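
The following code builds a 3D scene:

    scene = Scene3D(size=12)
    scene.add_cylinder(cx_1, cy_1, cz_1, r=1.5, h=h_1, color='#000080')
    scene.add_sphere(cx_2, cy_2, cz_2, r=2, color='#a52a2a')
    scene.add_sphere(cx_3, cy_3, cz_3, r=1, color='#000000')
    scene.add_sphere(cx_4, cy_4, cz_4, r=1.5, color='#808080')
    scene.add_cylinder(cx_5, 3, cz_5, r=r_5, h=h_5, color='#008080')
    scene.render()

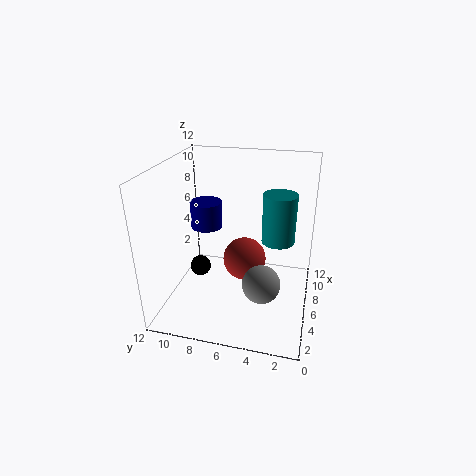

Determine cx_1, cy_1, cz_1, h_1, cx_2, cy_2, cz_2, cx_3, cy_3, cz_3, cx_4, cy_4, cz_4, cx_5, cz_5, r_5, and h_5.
cx_1 = 9.5; cy_1 = 10; cz_1 = 5; h_1 = 2.5; cx_2 = 8.5; cy_2 = 6; cz_2 = 2.5; cx_3 = 8.5; cy_3 = 10.5; cz_3 = 1; cx_4 = 3.5; cy_4 = 3.5; cz_4 = 3.5; cx_5 = 9; cz_5 = 4.5; r_5 = 1.5; h_5 = 4.5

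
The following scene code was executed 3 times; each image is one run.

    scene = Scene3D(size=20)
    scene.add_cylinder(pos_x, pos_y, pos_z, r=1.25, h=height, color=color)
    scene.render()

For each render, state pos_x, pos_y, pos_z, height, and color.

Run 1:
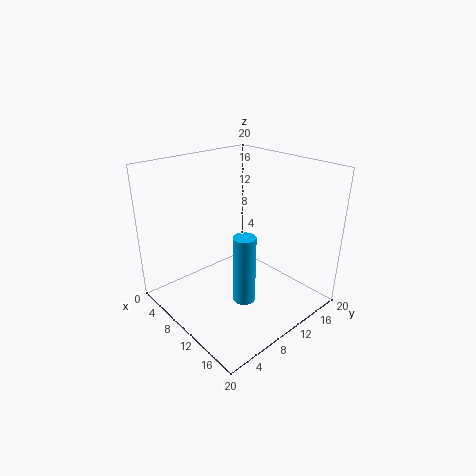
pos_x = 17.75; pos_y = 4; pos_z = 7.25; height = 7.75; color = 'deepskyblue'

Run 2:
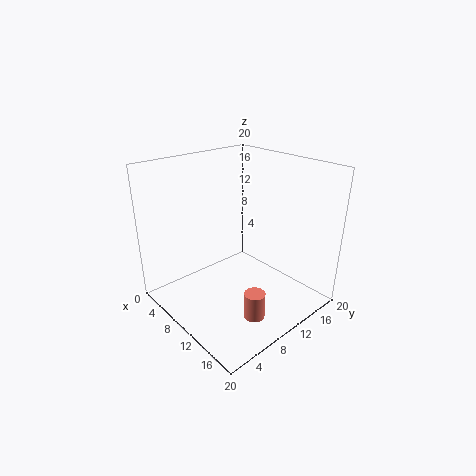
pos_x = 18; pos_y = 5.5; pos_z = 4; height = 3.25; color = 'salmon'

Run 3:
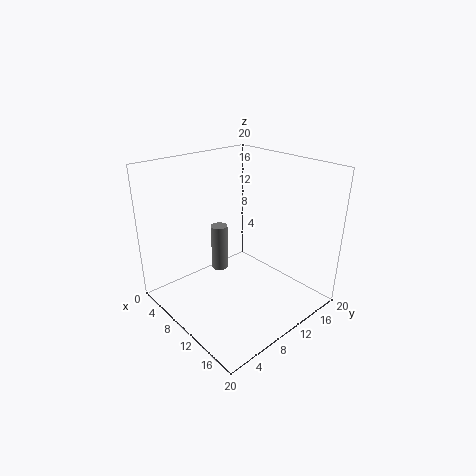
pos_x = 5.5; pos_y = 10.25; pos_z = 3.25; height = 7; color = 'gray'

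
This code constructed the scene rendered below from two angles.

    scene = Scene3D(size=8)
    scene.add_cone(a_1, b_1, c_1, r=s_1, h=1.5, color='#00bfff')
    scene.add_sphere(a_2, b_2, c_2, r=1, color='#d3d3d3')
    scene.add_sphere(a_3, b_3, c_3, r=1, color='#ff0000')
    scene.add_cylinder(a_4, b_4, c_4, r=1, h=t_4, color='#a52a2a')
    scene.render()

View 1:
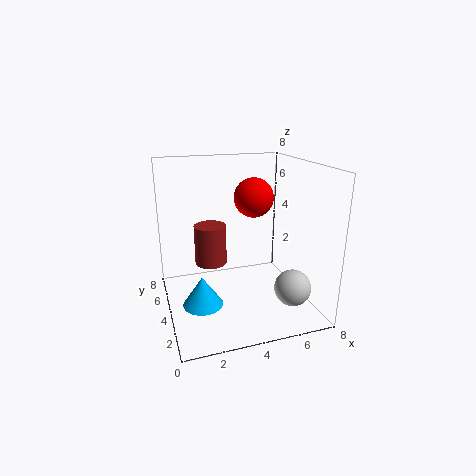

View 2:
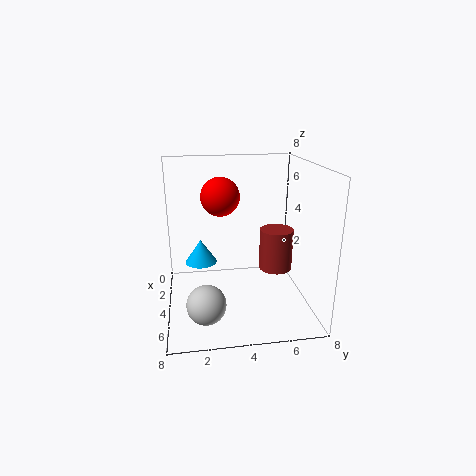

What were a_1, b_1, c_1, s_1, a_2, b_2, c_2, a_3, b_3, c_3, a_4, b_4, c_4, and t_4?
a_1 = 1.5
b_1 = 2
c_1 = 1.5
s_1 = 1
a_2 = 6.5
b_2 = 2
c_2 = 1.5
a_3 = 4.5
b_3 = 3
c_3 = 6.5
a_4 = 3
b_4 = 6.5
c_4 = 1.5
t_4 = 2.5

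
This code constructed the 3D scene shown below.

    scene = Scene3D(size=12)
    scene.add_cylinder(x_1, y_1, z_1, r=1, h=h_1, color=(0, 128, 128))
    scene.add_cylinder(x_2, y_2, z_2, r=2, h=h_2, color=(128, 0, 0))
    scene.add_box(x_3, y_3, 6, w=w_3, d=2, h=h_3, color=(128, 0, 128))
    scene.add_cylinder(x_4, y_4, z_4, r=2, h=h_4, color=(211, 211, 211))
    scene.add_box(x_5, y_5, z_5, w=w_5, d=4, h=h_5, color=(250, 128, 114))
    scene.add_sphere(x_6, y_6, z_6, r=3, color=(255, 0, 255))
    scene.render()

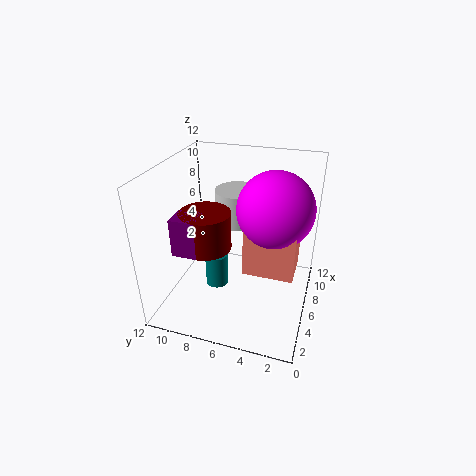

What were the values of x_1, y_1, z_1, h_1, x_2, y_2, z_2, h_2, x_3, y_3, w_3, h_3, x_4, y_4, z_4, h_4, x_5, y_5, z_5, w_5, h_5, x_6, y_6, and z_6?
x_1 = 6; y_1 = 8; z_1 = 1; h_1 = 3; x_2 = 4; y_2 = 8; z_2 = 6; h_2 = 3; x_3 = 2; y_3 = 8; w_3 = 2; h_3 = 3; x_4 = 9; y_4 = 7; z_4 = 6; h_4 = 3; x_5 = 4; y_5 = 1; z_5 = 4; w_5 = 3; h_5 = 5; x_6 = 6; y_6 = 3; z_6 = 9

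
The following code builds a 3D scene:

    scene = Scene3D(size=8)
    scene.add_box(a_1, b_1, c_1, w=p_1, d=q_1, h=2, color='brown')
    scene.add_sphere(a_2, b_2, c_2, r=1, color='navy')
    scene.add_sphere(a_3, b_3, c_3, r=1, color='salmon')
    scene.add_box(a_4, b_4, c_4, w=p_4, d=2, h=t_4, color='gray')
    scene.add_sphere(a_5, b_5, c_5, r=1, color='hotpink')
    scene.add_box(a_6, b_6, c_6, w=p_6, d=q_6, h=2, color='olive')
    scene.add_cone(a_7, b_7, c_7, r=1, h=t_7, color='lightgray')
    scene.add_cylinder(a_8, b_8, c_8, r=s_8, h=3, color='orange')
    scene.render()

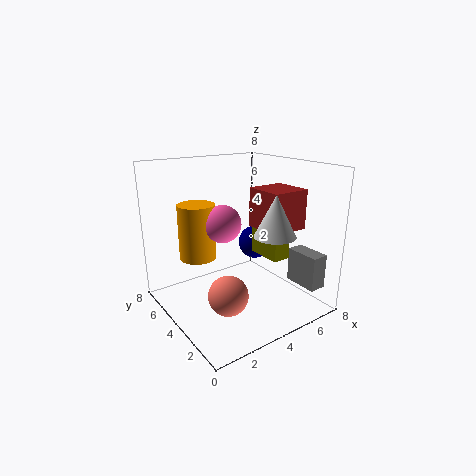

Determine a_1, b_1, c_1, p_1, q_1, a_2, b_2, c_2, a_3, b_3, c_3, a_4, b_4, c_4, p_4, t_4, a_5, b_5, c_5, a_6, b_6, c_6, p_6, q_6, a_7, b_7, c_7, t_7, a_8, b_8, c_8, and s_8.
a_1 = 4
b_1 = 1
c_1 = 5
p_1 = 2
q_1 = 2
a_2 = 6
b_2 = 5
c_2 = 3
a_3 = 2
b_3 = 2
c_3 = 2
a_4 = 7
b_4 = 1
c_4 = 1
p_4 = 1
t_4 = 2
a_5 = 3
b_5 = 4
c_5 = 5
a_6 = 5
b_6 = 2
c_6 = 3
p_6 = 1
q_6 = 2
a_7 = 4
b_7 = 1
c_7 = 5
t_7 = 2
a_8 = 2
b_8 = 5
c_8 = 3
s_8 = 1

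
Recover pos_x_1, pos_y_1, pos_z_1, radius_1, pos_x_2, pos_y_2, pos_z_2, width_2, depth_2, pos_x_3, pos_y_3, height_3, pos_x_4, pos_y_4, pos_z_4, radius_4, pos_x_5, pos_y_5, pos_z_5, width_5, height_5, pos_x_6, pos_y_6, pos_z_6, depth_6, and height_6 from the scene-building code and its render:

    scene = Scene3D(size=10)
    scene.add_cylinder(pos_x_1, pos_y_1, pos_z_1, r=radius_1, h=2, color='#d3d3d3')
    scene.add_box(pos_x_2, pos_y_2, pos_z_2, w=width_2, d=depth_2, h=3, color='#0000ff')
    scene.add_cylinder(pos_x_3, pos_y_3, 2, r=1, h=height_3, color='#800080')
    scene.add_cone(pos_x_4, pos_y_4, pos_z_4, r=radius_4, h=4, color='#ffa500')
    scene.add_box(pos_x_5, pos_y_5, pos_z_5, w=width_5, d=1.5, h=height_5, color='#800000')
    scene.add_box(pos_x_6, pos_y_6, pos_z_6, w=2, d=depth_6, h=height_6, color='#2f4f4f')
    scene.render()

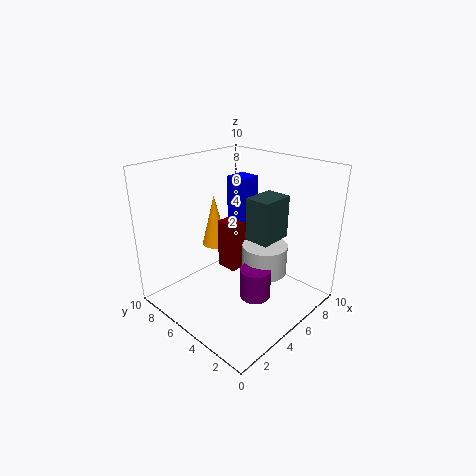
pos_x_1 = 5.5, pos_y_1 = 3, pos_z_1 = 3, radius_1 = 1.5, pos_x_2 = 5.5, pos_y_2 = 5, pos_z_2 = 6, width_2 = 1.5, depth_2 = 1.5, pos_x_3 = 4, pos_y_3 = 2.5, height_3 = 2, pos_x_4 = 6, pos_y_4 = 8.5, pos_z_4 = 3, radius_4 = 1, pos_x_5 = 4.5, pos_y_5 = 5, pos_z_5 = 2.5, width_5 = 3, height_5 = 3.5, pos_x_6 = 3, pos_y_6 = 1, pos_z_6 = 6.5, depth_6 = 1.5, height_6 = 2.5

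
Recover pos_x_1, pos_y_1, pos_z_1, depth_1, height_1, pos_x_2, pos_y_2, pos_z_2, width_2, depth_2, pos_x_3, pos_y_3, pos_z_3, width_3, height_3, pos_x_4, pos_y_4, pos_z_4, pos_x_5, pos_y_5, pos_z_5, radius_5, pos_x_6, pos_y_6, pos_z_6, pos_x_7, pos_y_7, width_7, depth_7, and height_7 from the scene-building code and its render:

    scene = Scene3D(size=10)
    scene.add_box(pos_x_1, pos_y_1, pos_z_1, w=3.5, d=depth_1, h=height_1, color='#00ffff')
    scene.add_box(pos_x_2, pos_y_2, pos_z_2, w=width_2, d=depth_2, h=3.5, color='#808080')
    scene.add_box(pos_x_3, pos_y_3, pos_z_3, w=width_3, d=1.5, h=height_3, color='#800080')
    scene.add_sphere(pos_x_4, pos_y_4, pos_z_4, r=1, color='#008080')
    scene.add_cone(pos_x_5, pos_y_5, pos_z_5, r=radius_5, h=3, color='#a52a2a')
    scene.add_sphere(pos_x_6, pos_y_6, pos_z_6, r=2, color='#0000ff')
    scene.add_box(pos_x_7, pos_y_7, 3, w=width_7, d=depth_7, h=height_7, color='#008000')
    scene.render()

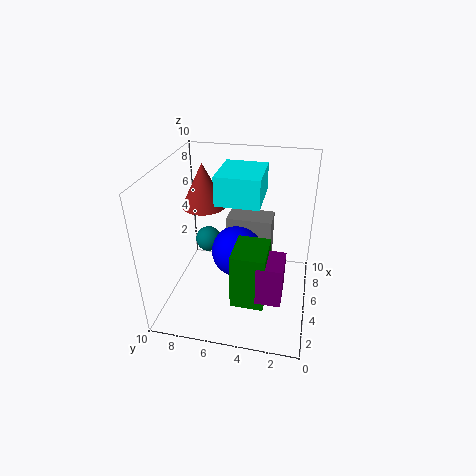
pos_x_1 = 4.5, pos_y_1 = 3.5, pos_z_1 = 7.5, depth_1 = 3, height_1 = 2, pos_x_2 = 7.5, pos_y_2 = 3, pos_z_2 = 1.5, width_2 = 2, depth_2 = 3.5, pos_x_3 = 0.5, pos_y_3 = 1.5, pos_z_3 = 3.5, width_3 = 2, height_3 = 2.5, pos_x_4 = 7.5, pos_y_4 = 8, pos_z_4 = 3, pos_x_5 = 5.5, pos_y_5 = 7.5, pos_z_5 = 7, radius_5 = 1.5, pos_x_6 = 7, pos_y_6 = 5.5, pos_z_6 = 2.5, pos_x_7 = 0.5, pos_y_7 = 2.5, width_7 = 2.5, depth_7 = 2, height_7 = 3.5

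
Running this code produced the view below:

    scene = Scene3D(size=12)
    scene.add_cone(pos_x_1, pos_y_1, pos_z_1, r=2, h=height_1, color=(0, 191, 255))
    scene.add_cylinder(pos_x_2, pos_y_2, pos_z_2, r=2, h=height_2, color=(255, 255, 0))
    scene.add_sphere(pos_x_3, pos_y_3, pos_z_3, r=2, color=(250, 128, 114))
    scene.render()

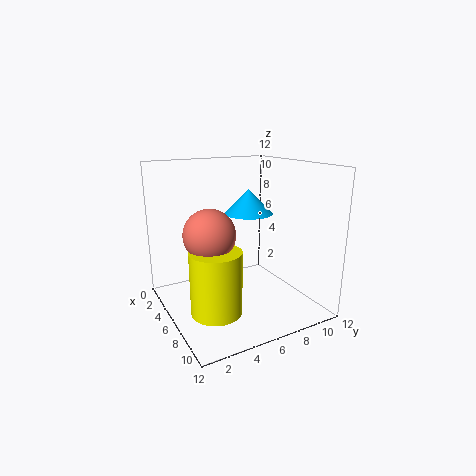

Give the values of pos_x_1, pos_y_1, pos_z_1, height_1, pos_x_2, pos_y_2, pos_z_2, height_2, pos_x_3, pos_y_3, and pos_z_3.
pos_x_1 = 6; pos_y_1 = 7; pos_z_1 = 8; height_1 = 2; pos_x_2 = 8; pos_y_2 = 3; pos_z_2 = 1; height_2 = 5; pos_x_3 = 7; pos_y_3 = 3; pos_z_3 = 7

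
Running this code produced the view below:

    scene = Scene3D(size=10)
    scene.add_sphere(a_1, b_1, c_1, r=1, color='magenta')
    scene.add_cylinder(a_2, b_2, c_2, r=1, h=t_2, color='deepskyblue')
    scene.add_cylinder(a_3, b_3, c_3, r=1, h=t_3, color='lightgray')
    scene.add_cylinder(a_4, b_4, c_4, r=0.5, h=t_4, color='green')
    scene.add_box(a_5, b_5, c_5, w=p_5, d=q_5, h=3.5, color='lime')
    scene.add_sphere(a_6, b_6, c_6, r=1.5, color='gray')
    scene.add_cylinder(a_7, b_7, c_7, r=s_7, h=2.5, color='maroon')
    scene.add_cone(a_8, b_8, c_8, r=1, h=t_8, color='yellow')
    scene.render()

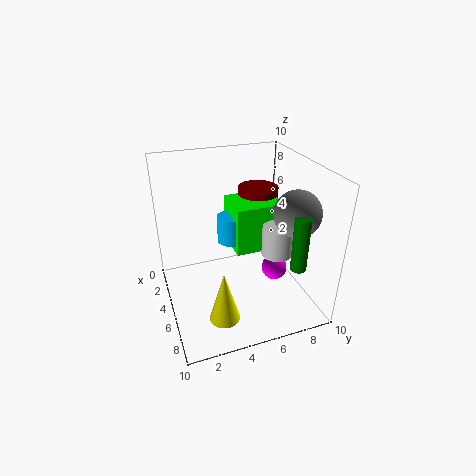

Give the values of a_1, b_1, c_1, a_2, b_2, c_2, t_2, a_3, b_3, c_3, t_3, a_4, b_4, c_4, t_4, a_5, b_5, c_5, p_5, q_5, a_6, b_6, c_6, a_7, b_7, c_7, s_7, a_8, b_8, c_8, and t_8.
a_1 = 4; b_1 = 8.5; c_1 = 1; a_2 = 3.5; b_2 = 5; c_2 = 4; t_2 = 2; a_3 = 7; b_3 = 7; c_3 = 4.5; t_3 = 2; a_4 = 9; b_4 = 7.5; c_4 = 4.5; t_4 = 3.5; a_5 = 2; b_5 = 5; c_5 = 3.5; p_5 = 3; q_5 = 3.5; a_6 = 7.5; b_6 = 8; c_6 = 7.5; a_7 = 2.5; b_7 = 7.5; c_7 = 5; s_7 = 1.5; a_8 = 8; b_8 = 3; c_8 = 1; t_8 = 3.5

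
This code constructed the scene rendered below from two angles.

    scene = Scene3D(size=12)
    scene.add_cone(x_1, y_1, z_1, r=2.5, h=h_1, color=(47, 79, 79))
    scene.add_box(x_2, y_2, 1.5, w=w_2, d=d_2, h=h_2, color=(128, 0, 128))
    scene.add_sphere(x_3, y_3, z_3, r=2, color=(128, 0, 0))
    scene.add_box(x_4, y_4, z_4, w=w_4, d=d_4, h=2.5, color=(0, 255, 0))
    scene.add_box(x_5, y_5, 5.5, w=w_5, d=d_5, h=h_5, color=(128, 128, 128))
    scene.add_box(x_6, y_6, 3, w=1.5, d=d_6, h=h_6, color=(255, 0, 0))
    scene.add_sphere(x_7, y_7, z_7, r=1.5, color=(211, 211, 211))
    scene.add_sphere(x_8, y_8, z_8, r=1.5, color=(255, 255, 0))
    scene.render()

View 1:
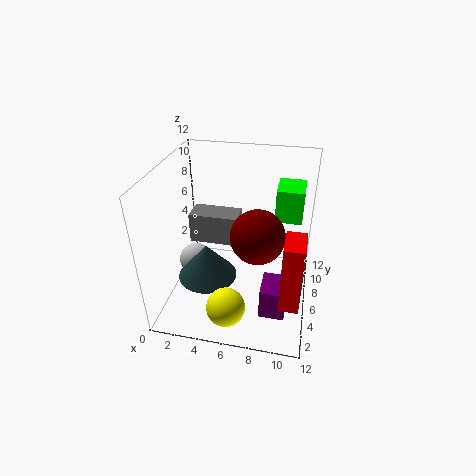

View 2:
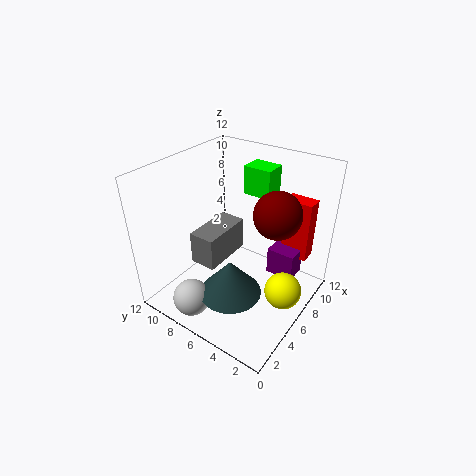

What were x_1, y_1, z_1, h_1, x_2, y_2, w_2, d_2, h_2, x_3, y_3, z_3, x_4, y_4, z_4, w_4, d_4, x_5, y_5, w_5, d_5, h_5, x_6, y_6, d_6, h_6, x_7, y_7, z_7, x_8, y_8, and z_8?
x_1 = 3.5, y_1 = 5, z_1 = 2.5, h_1 = 3, x_2 = 8.5, y_2 = 2, w_2 = 2, d_2 = 2.5, h_2 = 2.5, x_3 = 8, y_3 = 3.5, z_3 = 8, x_4 = 9, y_4 = 5, z_4 = 8.5, w_4 = 2, d_4 = 2.5, x_5 = 2, y_5 = 5.5, w_5 = 4, d_5 = 2, h_5 = 2.5, x_6 = 10, y_6 = 1.5, d_6 = 2.5, h_6 = 5.5, x_7 = 1.5, y_7 = 7.5, z_7 = 2, x_8 = 6, y_8 = 1.5, z_8 = 2.5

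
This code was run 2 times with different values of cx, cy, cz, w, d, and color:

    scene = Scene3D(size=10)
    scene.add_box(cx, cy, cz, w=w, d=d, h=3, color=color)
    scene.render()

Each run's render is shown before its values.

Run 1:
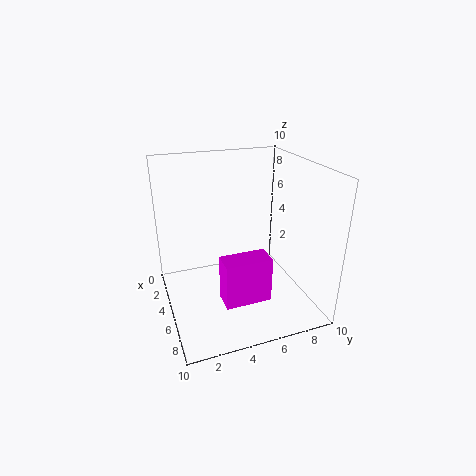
cx = 7; cy = 3; cz = 2; w = 1.5; d = 3; color = 'magenta'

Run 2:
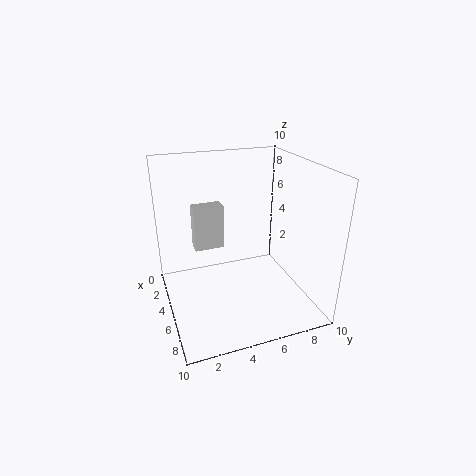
cx = 4; cy = 2; cz = 4.5; w = 1; d = 2; color = 'lightgray'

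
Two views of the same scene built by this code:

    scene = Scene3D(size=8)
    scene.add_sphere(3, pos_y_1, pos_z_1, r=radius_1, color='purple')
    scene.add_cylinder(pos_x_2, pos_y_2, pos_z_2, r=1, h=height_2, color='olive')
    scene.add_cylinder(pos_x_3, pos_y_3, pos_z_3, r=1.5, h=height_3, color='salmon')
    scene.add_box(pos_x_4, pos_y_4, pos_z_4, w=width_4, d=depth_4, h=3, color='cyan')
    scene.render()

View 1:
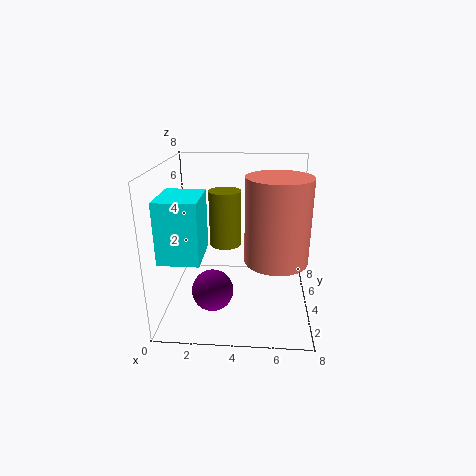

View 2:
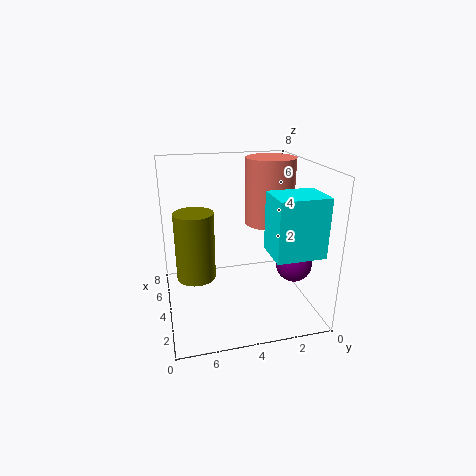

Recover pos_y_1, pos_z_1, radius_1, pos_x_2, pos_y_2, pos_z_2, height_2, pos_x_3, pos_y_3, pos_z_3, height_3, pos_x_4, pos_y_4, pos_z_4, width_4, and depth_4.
pos_y_1 = 1, pos_z_1 = 2.5, radius_1 = 1, pos_x_2 = 3, pos_y_2 = 6.5, pos_z_2 = 2.5, height_2 = 3.5, pos_x_3 = 6, pos_y_3 = 1.5, pos_z_3 = 4, height_3 = 4, pos_x_4 = 0.5, pos_y_4 = 0.5, pos_z_4 = 4, width_4 = 2, depth_4 = 2.5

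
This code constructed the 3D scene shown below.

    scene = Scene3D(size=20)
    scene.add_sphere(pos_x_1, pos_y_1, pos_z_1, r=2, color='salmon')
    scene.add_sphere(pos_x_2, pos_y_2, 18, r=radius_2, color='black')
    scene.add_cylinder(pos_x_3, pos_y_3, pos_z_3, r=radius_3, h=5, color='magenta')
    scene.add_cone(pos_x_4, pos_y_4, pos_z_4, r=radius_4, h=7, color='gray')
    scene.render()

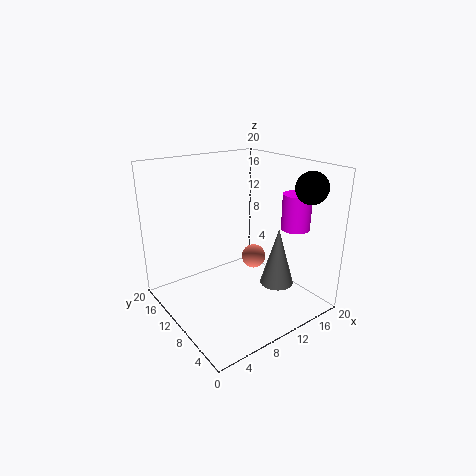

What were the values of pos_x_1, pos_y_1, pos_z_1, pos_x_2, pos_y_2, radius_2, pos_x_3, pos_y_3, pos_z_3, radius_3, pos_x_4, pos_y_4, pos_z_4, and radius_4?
pos_x_1 = 17
pos_y_1 = 15
pos_z_1 = 3
pos_x_2 = 15
pos_y_2 = 2
radius_2 = 2
pos_x_3 = 17
pos_y_3 = 6
pos_z_3 = 11
radius_3 = 2
pos_x_4 = 10
pos_y_4 = 2
pos_z_4 = 7
radius_4 = 2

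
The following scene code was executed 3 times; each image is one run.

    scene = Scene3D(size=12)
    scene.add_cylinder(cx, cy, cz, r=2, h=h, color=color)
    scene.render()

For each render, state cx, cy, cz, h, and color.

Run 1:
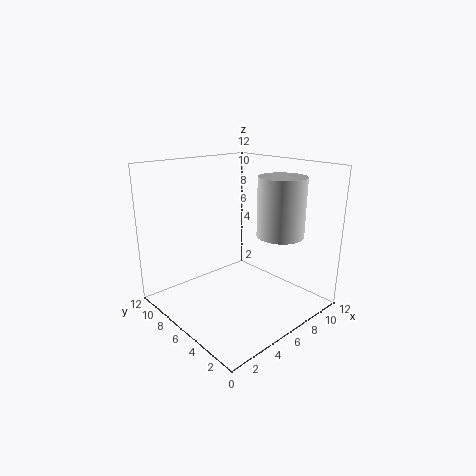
cx = 9; cy = 4; cz = 6; h = 5; color = 'lightgray'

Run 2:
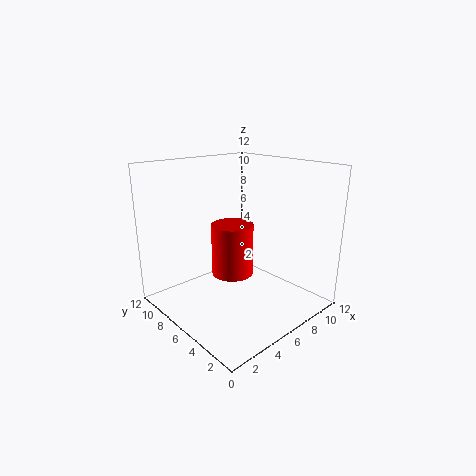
cx = 8; cy = 9; cz = 1; h = 5; color = 'red'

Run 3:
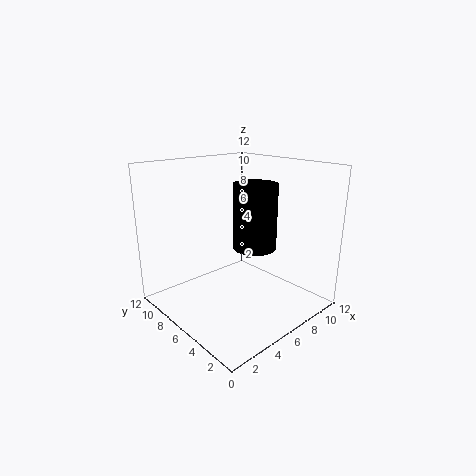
cx = 9; cy = 7; cz = 4; h = 6; color = 'black'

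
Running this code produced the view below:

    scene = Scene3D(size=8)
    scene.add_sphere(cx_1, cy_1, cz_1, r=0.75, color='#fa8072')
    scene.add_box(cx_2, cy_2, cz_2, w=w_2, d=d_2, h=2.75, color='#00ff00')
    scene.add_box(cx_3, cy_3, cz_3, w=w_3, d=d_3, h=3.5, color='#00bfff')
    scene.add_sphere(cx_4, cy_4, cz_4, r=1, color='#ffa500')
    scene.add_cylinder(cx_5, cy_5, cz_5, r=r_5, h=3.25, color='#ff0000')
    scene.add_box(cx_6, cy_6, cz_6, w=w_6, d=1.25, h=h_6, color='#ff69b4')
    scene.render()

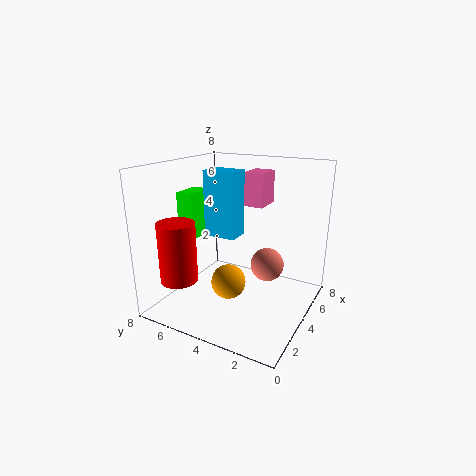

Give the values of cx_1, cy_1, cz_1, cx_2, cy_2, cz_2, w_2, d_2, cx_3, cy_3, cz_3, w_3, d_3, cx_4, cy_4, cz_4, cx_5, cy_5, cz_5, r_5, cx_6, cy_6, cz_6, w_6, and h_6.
cx_1 = 1.75; cy_1 = 1.25; cz_1 = 4; cx_2 = 3.5; cy_2 = 6.75; cz_2 = 3.5; w_2 = 1.75; d_2 = 1; cx_3 = 3; cy_3 = 3.75; cz_3 = 4.25; w_3 = 1.25; d_3 = 1.75; cx_4 = 3.75; cy_4 = 4.5; cz_4 = 1.25; cx_5 = 1.5; cy_5 = 6.25; cz_5 = 2; r_5 = 1; cx_6 = 6; cy_6 = 3.5; cz_6 = 5.25; w_6 = 1.75; h_6 = 2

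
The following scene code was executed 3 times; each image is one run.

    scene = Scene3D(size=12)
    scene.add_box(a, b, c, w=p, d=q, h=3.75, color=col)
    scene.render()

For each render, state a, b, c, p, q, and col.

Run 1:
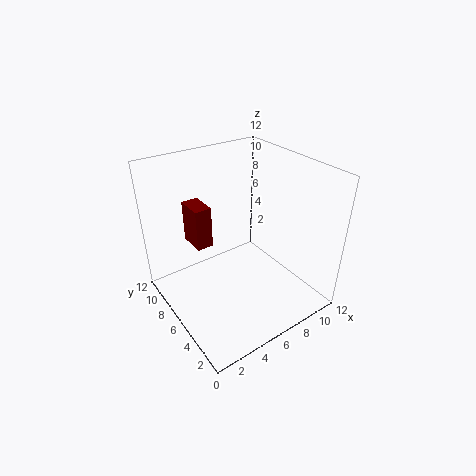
a = 3.5
b = 8.5
c = 4.25
p = 1.5
q = 2.5
col = 'maroon'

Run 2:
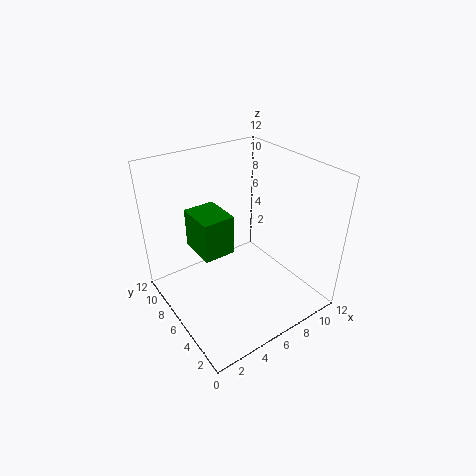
a = 4
b = 8
c = 3
p = 3
q = 3.75
col = 'green'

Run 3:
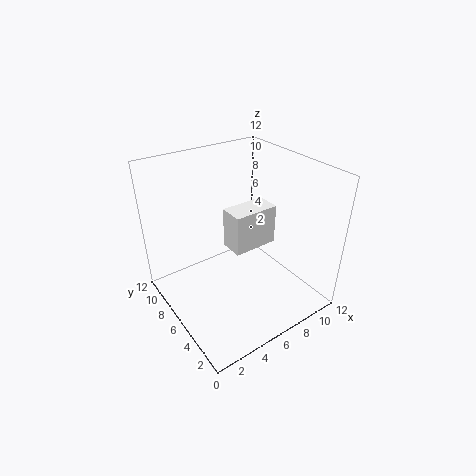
a = 6.5
b = 6.75
c = 3.5
p = 4.25
q = 2.25
col = 'white'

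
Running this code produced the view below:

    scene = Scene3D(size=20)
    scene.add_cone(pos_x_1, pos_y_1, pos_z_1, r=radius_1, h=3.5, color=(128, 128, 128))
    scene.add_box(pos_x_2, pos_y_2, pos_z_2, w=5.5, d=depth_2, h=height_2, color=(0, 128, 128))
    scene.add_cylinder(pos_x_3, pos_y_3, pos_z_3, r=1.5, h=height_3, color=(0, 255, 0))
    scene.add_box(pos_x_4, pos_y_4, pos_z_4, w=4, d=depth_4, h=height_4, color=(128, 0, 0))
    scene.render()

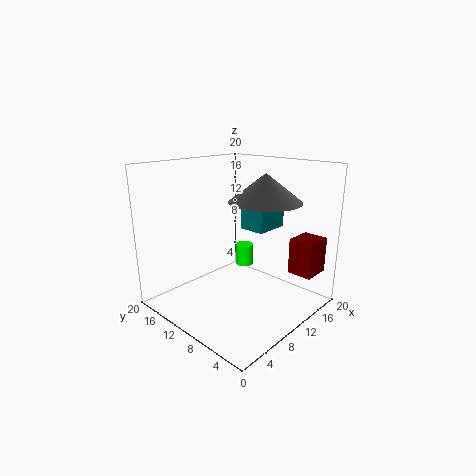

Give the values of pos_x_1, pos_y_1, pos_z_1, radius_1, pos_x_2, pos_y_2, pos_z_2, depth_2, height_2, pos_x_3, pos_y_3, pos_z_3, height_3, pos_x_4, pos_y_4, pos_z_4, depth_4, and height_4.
pos_x_1 = 9.5
pos_y_1 = 5
pos_z_1 = 16
radius_1 = 4.5
pos_x_2 = 14.5
pos_y_2 = 9.5
pos_z_2 = 9.5
depth_2 = 4
height_2 = 6
pos_x_3 = 17.5
pos_y_3 = 15.5
pos_z_3 = 2
height_3 = 3.5
pos_x_4 = 14.5
pos_y_4 = 1
pos_z_4 = 5
depth_4 = 3.5
height_4 = 5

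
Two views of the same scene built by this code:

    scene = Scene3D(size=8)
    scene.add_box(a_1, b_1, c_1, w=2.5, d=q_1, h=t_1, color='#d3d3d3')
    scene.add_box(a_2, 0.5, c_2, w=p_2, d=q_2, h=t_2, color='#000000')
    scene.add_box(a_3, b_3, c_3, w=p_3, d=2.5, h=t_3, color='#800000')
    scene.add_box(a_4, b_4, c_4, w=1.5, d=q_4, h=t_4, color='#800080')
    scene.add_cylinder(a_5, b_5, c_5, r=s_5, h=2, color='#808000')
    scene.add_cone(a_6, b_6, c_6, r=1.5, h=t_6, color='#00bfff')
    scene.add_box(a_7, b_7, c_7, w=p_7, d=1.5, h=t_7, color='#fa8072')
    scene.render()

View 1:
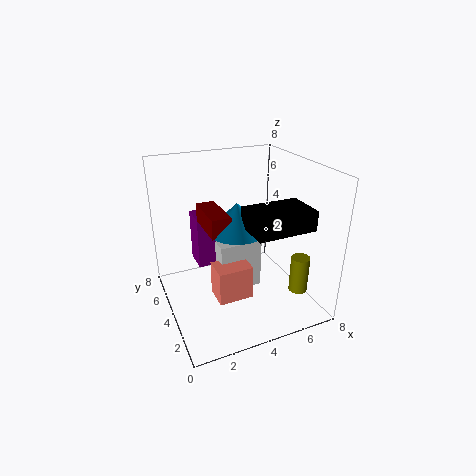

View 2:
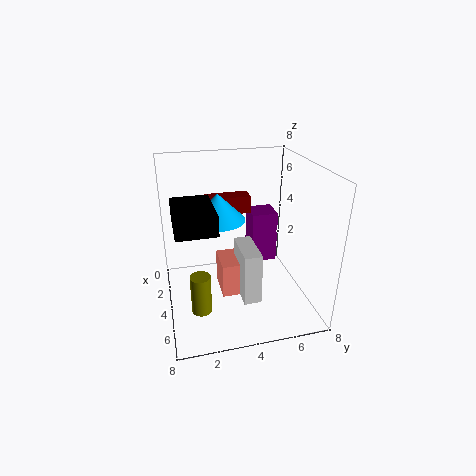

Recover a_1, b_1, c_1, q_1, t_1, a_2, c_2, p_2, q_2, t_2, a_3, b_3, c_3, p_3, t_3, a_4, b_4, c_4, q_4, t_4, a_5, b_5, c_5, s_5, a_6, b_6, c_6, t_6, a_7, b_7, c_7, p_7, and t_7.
a_1 = 3
b_1 = 4
c_1 = 0.5
q_1 = 1
t_1 = 3
a_2 = 3.5
c_2 = 5.5
p_2 = 3
q_2 = 2
t_2 = 1
a_3 = 2
b_3 = 2.5
c_3 = 5
p_3 = 1
t_3 = 1
a_4 = 2
b_4 = 5
c_4 = 2
q_4 = 1.5
t_4 = 3
a_5 = 6.5
b_5 = 1.5
c_5 = 1.5
s_5 = 0.5
a_6 = 3.5
b_6 = 3
c_6 = 5
t_6 = 1.5
a_7 = 2.5
b_7 = 3
c_7 = 0.5
p_7 = 2
t_7 = 2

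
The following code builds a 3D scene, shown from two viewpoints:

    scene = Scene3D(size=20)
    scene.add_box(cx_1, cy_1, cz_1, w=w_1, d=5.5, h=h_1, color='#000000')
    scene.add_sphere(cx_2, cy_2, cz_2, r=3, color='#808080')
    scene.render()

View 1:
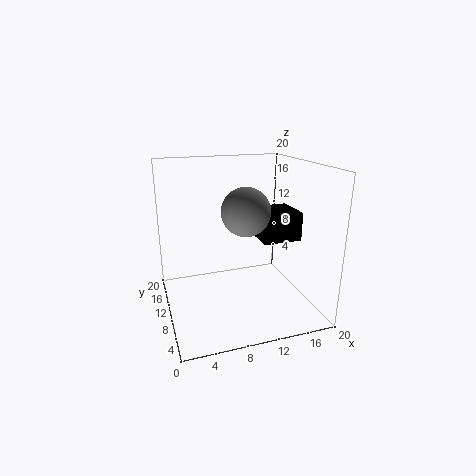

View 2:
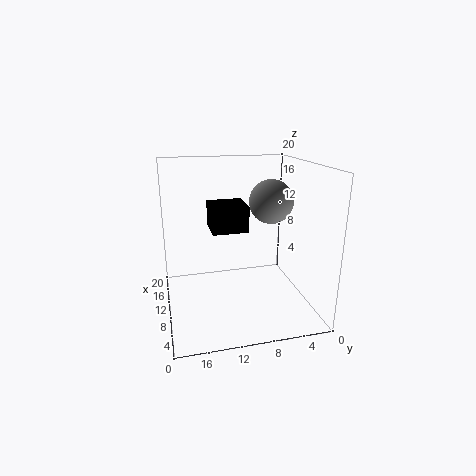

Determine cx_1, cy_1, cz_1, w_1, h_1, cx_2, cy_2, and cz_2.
cx_1 = 13; cy_1 = 7.5; cz_1 = 9.5; w_1 = 5.5; h_1 = 4; cx_2 = 9.5; cy_2 = 5.5; cz_2 = 15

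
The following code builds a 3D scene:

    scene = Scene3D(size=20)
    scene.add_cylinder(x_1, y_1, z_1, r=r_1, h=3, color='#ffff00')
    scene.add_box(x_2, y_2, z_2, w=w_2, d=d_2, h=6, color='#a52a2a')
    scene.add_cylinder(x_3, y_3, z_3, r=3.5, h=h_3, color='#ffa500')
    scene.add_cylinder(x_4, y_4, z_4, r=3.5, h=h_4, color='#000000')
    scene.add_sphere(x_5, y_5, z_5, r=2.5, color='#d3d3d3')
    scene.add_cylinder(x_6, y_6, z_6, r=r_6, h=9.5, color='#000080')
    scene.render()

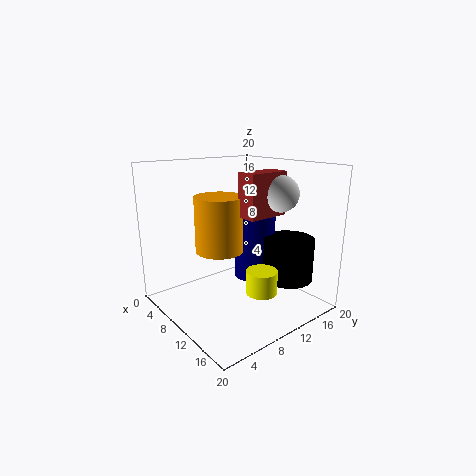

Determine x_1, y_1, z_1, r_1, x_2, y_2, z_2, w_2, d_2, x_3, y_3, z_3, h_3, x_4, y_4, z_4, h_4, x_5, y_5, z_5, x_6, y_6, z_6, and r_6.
x_1 = 16; y_1 = 9; z_1 = 4.5; r_1 = 2; x_2 = 10; y_2 = 10; z_2 = 13; w_2 = 3; d_2 = 6; x_3 = 7; y_3 = 9; z_3 = 7.5; h_3 = 8; x_4 = 14.5; y_4 = 15.5; z_4 = 4; h_4 = 6; x_5 = 13; y_5 = 15; z_5 = 16; x_6 = 9; y_6 = 14; z_6 = 3; r_6 = 3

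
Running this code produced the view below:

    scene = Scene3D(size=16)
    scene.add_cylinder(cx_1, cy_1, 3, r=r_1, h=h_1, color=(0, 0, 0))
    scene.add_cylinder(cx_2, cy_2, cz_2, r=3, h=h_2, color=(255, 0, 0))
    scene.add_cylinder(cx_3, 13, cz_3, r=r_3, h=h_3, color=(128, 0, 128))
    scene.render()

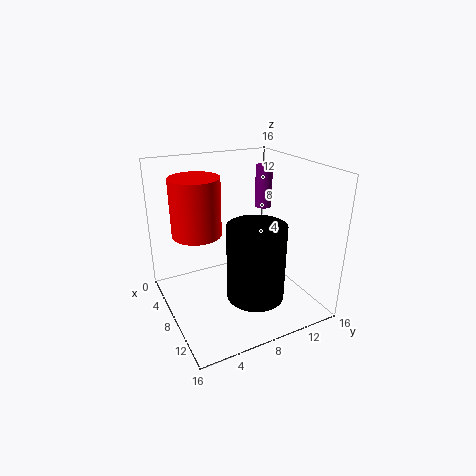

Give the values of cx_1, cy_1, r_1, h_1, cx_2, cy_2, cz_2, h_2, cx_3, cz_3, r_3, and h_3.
cx_1 = 12; cy_1 = 8; r_1 = 3; h_1 = 8; cx_2 = 3; cy_2 = 5; cz_2 = 7; h_2 = 7; cx_3 = 5; cz_3 = 10; r_3 = 1; h_3 = 5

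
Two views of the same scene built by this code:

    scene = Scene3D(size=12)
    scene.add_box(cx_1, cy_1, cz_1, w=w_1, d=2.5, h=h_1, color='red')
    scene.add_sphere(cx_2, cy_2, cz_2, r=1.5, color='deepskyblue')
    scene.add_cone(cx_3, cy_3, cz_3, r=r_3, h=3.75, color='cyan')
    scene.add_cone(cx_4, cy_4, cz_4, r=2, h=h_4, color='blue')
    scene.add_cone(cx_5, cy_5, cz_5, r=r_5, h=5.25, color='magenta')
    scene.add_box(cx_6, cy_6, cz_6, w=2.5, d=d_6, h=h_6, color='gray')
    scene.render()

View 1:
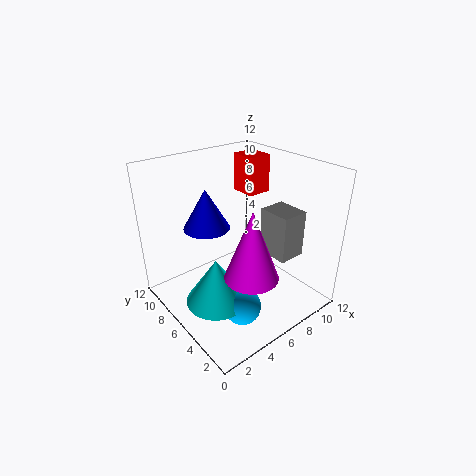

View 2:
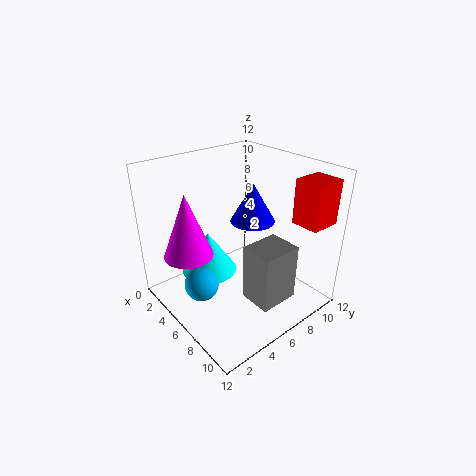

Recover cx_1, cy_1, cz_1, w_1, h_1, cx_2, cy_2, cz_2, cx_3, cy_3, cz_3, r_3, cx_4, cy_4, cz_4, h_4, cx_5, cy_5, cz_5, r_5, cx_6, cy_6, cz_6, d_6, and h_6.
cx_1 = 9.5
cy_1 = 8.5
cz_1 = 8
w_1 = 2.25
h_1 = 3.5
cx_2 = 4.25
cy_2 = 3.25
cz_2 = 1.5
cx_3 = 3
cy_3 = 5
cz_3 = 1.75
r_3 = 2.5
cx_4 = 4.75
cy_4 = 8.75
cz_4 = 6.25
h_4 = 3.5
cx_5 = 4.25
cy_5 = 2.25
cz_5 = 5
r_5 = 2
cx_6 = 9.25
cy_6 = 3.75
cz_6 = 3.25
d_6 = 3
h_6 = 4.25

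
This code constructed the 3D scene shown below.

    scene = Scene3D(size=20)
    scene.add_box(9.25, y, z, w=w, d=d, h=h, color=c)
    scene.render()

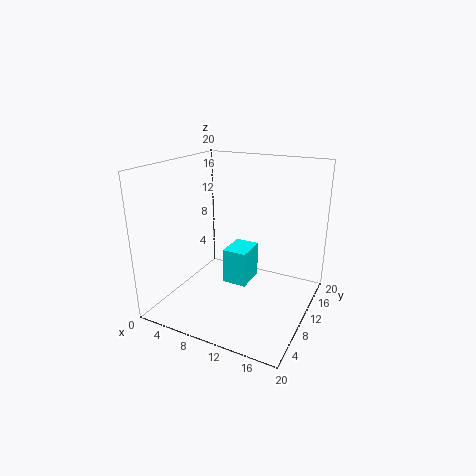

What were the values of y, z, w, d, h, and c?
y = 7
z = 4.5
w = 3.25
d = 4.25
h = 4.75
c = 'cyan'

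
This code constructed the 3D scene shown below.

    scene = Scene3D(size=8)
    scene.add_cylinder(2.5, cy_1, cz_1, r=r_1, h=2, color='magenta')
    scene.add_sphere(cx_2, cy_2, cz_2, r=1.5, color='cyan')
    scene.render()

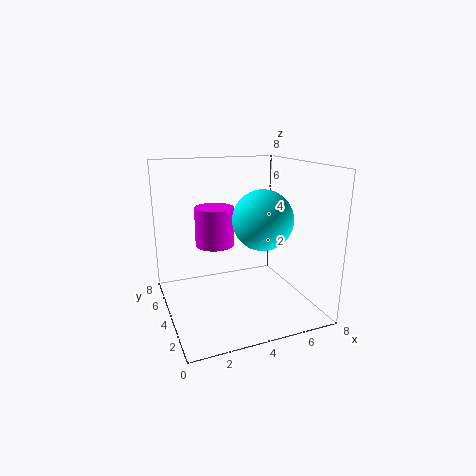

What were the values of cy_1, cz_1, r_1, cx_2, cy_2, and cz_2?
cy_1 = 3.5; cz_1 = 4; r_1 = 1; cx_2 = 4.5; cy_2 = 2; cz_2 = 5.5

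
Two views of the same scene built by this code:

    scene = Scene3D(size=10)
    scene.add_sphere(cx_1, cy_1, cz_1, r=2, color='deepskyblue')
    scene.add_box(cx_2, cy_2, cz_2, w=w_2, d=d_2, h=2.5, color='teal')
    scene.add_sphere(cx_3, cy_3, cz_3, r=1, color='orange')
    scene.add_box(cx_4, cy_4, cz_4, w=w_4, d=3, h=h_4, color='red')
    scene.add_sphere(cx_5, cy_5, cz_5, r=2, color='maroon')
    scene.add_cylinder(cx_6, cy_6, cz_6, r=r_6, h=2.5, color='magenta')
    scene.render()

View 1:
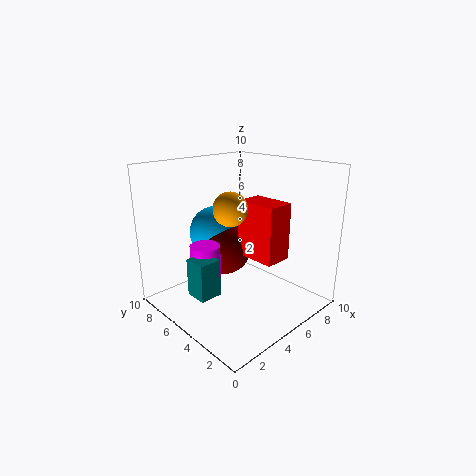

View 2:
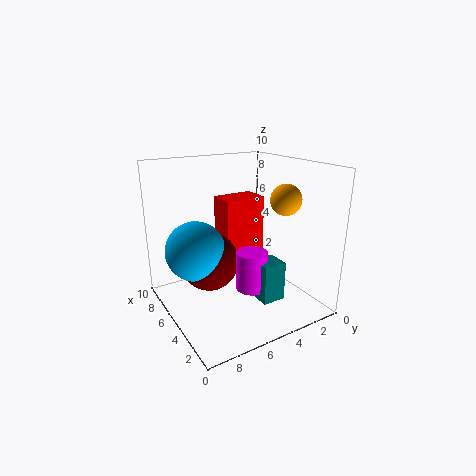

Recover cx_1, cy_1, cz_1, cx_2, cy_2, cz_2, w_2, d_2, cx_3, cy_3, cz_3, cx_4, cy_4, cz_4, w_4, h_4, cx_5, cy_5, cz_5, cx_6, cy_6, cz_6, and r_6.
cx_1 = 5.5
cy_1 = 8
cz_1 = 4.5
cx_2 = 1
cy_2 = 4
cz_2 = 2
w_2 = 1.5
d_2 = 1.5
cx_3 = 2.5
cy_3 = 3
cz_3 = 8
cx_4 = 5.5
cy_4 = 2.5
cz_4 = 3.5
w_4 = 2
h_4 = 4
cx_5 = 5.5
cy_5 = 7
cz_5 = 3.5
cx_6 = 2.5
cy_6 = 5.5
cz_6 = 2.5
r_6 = 1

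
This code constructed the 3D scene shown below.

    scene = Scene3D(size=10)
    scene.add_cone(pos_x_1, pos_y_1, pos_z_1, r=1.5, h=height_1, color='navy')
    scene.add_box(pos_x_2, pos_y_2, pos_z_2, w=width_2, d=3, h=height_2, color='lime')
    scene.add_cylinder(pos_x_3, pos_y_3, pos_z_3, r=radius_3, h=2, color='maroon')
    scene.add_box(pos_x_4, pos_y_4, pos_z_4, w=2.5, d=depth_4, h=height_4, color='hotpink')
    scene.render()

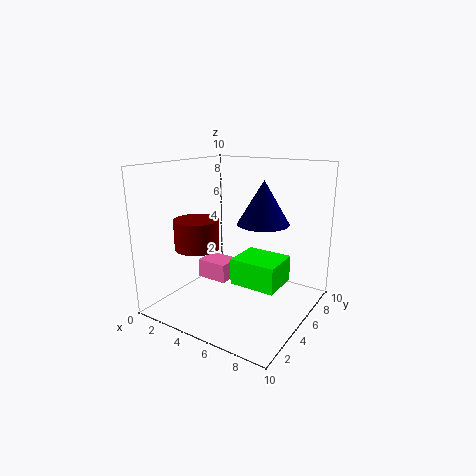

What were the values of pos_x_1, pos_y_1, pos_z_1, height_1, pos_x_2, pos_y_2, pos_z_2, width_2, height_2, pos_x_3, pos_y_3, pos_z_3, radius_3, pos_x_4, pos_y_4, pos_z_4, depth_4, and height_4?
pos_x_1 = 8; pos_y_1 = 3; pos_z_1 = 7; height_1 = 2.5; pos_x_2 = 4; pos_y_2 = 5.5; pos_z_2 = 1; width_2 = 3.5; height_2 = 2; pos_x_3 = 3; pos_y_3 = 3; pos_z_3 = 4.5; radius_3 = 1.5; pos_x_4 = 0.5; pos_y_4 = 6; pos_z_4 = 0.5; depth_4 = 2; height_4 = 1.5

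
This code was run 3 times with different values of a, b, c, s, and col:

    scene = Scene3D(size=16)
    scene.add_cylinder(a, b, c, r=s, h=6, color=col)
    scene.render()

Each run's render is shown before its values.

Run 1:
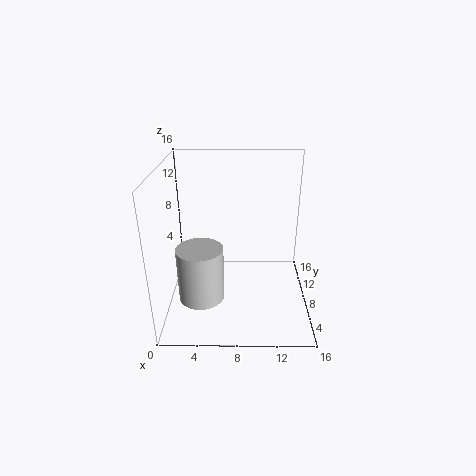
a = 4; b = 5.5; c = 2; s = 2.5; col = 'lightgray'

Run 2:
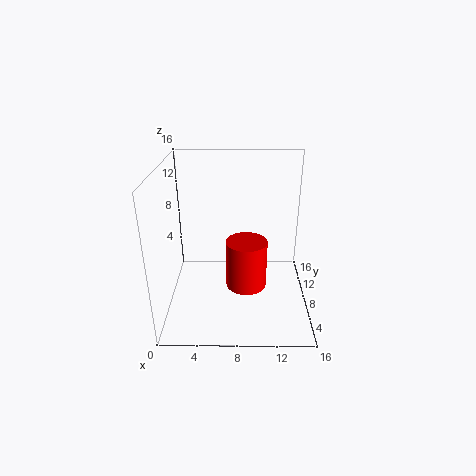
a = 9; b = 10; c = 0.5; s = 2.5; col = 'red'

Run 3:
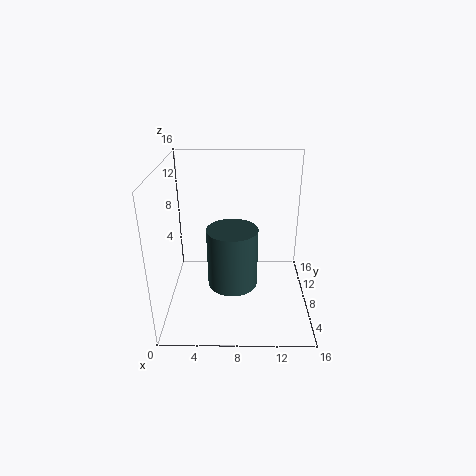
a = 7.5; b = 4; c = 5; s = 2.5; col = 'darkslategray'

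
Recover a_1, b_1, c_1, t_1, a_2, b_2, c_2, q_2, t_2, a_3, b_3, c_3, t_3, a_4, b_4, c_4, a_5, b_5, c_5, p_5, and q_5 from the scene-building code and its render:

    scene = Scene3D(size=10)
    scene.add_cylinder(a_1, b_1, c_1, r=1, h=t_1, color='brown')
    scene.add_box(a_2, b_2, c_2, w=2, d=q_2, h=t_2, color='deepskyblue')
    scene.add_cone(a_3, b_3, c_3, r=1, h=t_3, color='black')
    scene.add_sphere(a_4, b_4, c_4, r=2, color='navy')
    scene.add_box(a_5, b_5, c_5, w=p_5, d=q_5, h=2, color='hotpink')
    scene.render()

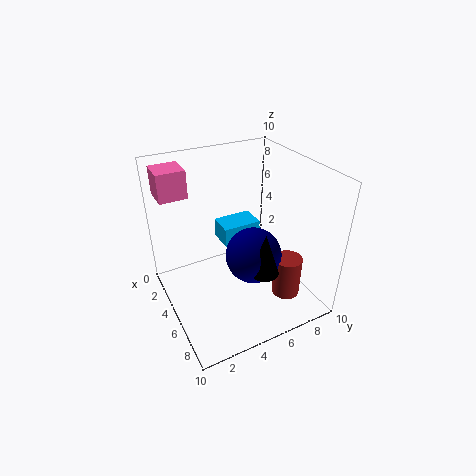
a_1 = 7
b_1 = 8
c_1 = 0.5
t_1 = 3
a_2 = 1
b_2 = 5
c_2 = 3
q_2 = 3
t_2 = 1.5
a_3 = 7
b_3 = 6
c_3 = 3
t_3 = 3
a_4 = 5.5
b_4 = 6
c_4 = 3.5
a_5 = 0.5
b_5 = 0.5
c_5 = 7.5
p_5 = 2
q_5 = 2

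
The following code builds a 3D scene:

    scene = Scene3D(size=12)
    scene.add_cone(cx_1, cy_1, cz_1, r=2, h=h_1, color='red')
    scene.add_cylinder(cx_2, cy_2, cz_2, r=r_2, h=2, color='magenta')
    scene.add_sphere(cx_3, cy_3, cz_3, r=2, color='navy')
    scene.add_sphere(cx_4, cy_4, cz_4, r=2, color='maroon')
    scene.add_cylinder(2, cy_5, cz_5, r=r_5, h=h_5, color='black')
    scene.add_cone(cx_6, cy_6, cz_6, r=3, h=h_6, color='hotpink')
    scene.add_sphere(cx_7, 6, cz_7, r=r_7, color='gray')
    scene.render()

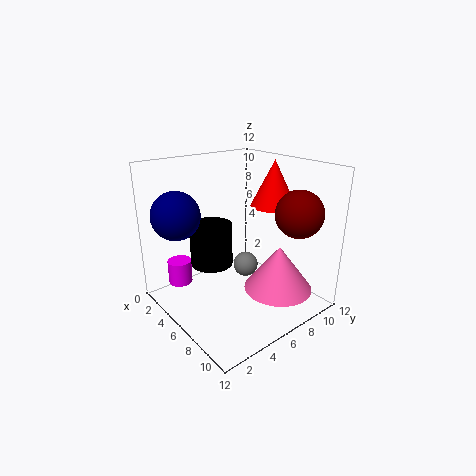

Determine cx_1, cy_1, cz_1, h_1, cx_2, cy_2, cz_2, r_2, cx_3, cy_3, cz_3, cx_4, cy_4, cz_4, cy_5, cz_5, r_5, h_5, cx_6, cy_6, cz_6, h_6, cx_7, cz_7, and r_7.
cx_1 = 6
cy_1 = 10
cz_1 = 8
h_1 = 4
cx_2 = 3
cy_2 = 2
cz_2 = 2
r_2 = 1
cx_3 = 3
cy_3 = 2
cz_3 = 8
cx_4 = 9
cy_4 = 10
cz_4 = 8
cy_5 = 6
cz_5 = 2
r_5 = 2
h_5 = 4
cx_6 = 8
cy_6 = 9
cz_6 = 1
h_6 = 4
cx_7 = 7
cz_7 = 4
r_7 = 1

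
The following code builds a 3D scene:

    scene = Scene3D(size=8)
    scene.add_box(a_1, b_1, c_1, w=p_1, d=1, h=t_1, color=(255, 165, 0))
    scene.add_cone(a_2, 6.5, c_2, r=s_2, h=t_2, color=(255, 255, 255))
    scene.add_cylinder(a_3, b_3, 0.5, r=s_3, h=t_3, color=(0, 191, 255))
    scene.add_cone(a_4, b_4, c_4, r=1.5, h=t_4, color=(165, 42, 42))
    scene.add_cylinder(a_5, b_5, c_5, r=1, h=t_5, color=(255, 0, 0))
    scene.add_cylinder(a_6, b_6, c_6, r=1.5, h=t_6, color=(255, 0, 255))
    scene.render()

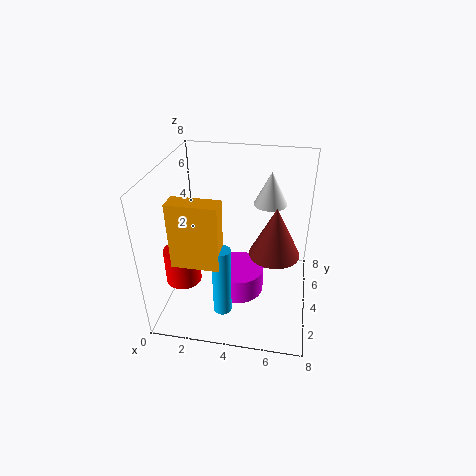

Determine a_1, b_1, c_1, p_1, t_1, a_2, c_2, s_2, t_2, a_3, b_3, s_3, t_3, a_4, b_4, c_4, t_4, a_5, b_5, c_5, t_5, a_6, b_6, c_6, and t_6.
a_1 = 1
b_1 = 1.5
c_1 = 3.5
p_1 = 2.5
t_1 = 3.5
a_2 = 5.5
c_2 = 5
s_2 = 1
t_2 = 2
a_3 = 3.5
b_3 = 2
s_3 = 0.5
t_3 = 4
a_4 = 6
b_4 = 5
c_4 = 2.5
t_4 = 3
a_5 = 1
b_5 = 3
c_5 = 1.5
t_5 = 2
a_6 = 4
b_6 = 4
c_6 = 0.5
t_6 = 1.5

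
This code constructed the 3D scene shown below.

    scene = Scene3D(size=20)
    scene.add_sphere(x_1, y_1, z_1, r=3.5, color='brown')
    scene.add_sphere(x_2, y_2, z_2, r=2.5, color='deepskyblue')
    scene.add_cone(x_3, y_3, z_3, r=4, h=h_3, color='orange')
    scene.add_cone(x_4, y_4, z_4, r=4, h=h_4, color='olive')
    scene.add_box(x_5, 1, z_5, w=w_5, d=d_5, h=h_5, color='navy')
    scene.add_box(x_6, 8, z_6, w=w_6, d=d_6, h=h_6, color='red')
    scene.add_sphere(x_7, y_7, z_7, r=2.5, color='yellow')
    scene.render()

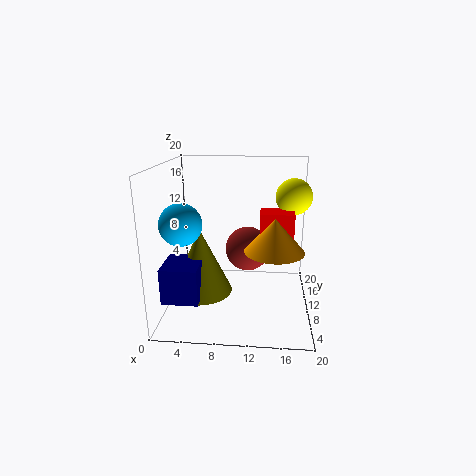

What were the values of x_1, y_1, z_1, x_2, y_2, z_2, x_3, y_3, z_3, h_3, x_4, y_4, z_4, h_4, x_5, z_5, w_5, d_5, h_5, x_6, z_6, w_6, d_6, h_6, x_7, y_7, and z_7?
x_1 = 11; y_1 = 16; z_1 = 6; x_2 = 4; y_2 = 3; z_2 = 14; x_3 = 15; y_3 = 8; z_3 = 9; h_3 = 4.5; x_4 = 5.5; y_4 = 6; z_4 = 4; h_4 = 8.5; x_5 = 1.5; z_5 = 4.5; w_5 = 4.5; d_5 = 5; h_5 = 4.5; x_6 = 13; z_6 = 10; w_6 = 4.5; d_6 = 3.5; h_6 = 4; x_7 = 17.5; y_7 = 12; z_7 = 15.5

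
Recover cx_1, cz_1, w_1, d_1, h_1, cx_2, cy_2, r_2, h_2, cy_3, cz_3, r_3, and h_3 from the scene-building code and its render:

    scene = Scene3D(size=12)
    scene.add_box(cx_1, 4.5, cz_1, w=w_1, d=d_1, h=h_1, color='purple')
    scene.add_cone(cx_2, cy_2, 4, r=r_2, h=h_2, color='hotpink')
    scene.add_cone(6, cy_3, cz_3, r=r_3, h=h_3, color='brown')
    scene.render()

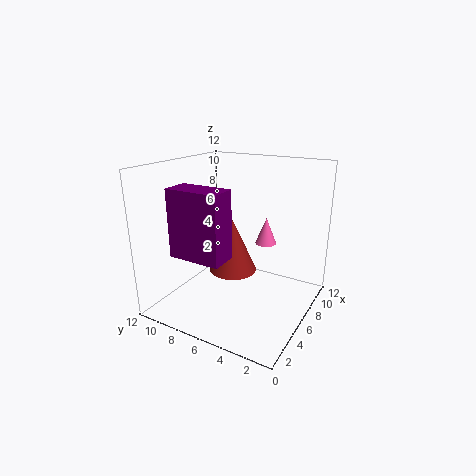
cx_1 = 0.5, cz_1 = 6, w_1 = 2, d_1 = 4, h_1 = 5, cx_2 = 10.5, cy_2 = 5.5, r_2 = 1, h_2 = 2.5, cy_3 = 6.5, cz_3 = 3, r_3 = 2, h_3 = 4.5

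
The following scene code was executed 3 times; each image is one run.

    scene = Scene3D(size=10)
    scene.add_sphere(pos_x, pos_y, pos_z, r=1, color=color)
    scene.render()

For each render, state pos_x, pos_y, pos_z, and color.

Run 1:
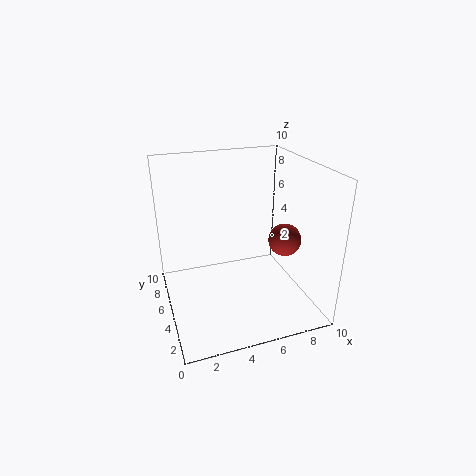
pos_x = 7; pos_y = 2; pos_z = 6; color = 'brown'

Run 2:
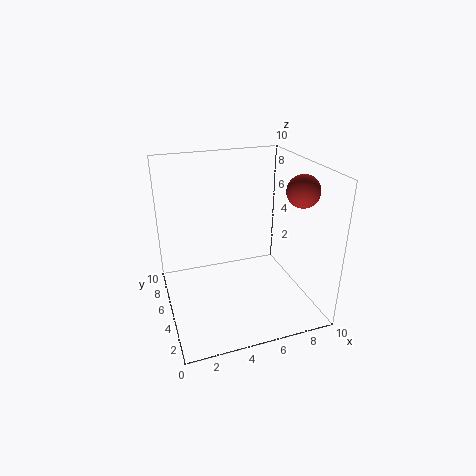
pos_x = 8; pos_y = 2; pos_z = 9; color = 'brown'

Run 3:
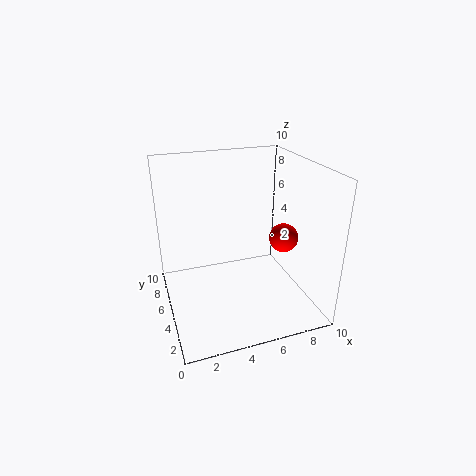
pos_x = 8; pos_y = 4; pos_z = 5; color = 'red'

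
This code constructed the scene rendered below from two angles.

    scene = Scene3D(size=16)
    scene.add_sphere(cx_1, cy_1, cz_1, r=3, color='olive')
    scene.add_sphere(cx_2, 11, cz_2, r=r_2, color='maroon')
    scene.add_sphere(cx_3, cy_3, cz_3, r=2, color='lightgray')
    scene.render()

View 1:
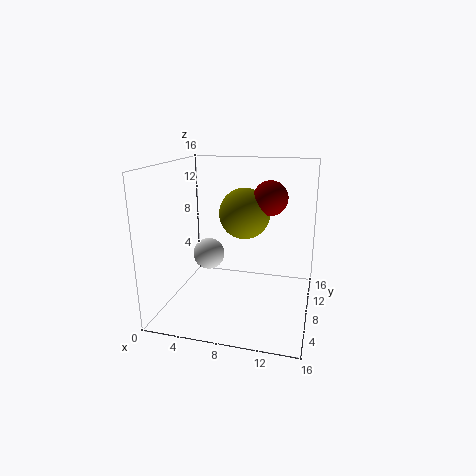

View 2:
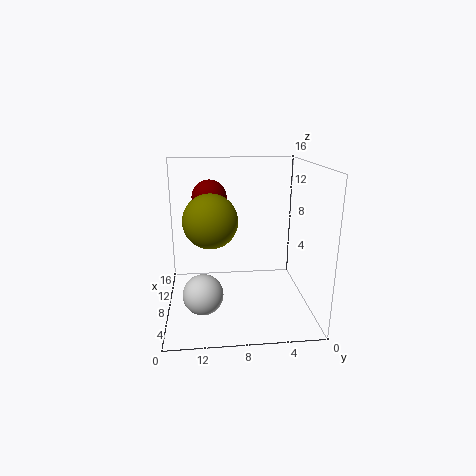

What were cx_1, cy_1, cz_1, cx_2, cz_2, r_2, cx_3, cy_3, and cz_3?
cx_1 = 8, cy_1 = 11, cz_1 = 10, cx_2 = 11, cz_2 = 12, r_2 = 2, cx_3 = 3, cy_3 = 12, cz_3 = 4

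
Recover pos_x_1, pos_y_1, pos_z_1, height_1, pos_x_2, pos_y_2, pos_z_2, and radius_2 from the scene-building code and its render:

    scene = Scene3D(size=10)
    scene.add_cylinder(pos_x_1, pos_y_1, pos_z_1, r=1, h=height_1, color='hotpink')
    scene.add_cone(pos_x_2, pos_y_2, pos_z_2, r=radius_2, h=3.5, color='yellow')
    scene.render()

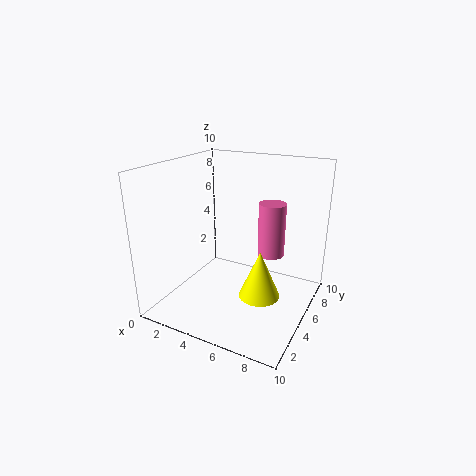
pos_x_1 = 6.5
pos_y_1 = 7.5
pos_z_1 = 3
height_1 = 4
pos_x_2 = 6.5
pos_y_2 = 5.5
pos_z_2 = 0.5
radius_2 = 1.5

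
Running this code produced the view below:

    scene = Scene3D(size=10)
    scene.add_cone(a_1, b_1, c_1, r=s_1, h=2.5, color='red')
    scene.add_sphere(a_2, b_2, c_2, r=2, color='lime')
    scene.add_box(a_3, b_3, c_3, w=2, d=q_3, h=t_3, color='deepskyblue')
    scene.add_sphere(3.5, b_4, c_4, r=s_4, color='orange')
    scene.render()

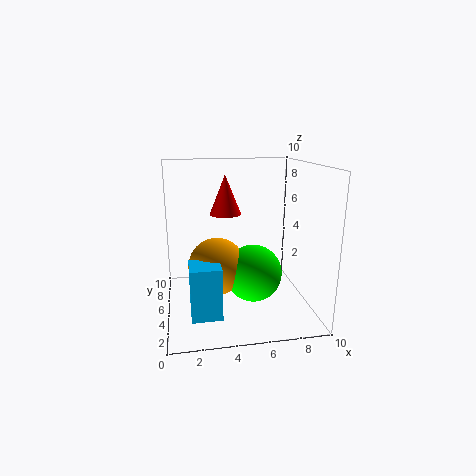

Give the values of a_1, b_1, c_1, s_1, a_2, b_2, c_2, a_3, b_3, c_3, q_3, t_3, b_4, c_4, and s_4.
a_1 = 4; b_1 = 4; c_1 = 7; s_1 = 1; a_2 = 6; b_2 = 4.5; c_2 = 2.5; a_3 = 1.5; b_3 = 2; c_3 = 0.5; q_3 = 2; t_3 = 3.5; b_4 = 5; c_4 = 3; s_4 = 2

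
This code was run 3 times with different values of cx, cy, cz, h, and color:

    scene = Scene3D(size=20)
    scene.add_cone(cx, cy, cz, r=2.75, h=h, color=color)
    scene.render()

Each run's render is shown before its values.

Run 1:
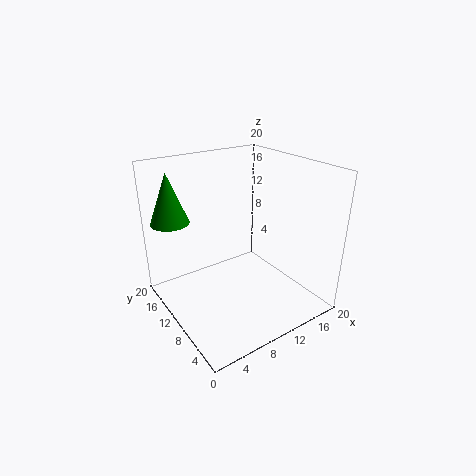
cx = 3
cy = 16.75
cz = 11.5
h = 7.25
color = 'green'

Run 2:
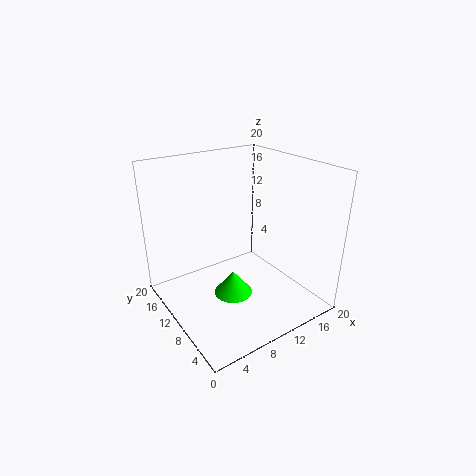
cx = 9
cy = 9.75
cz = 1.5
h = 3.5
color = 'lime'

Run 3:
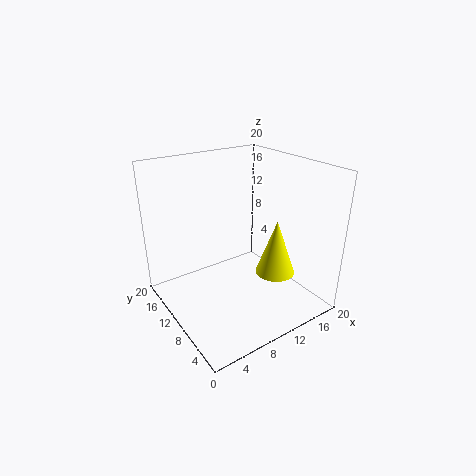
cx = 14
cy = 6.5
cz = 5
h = 7.75
color = 'yellow'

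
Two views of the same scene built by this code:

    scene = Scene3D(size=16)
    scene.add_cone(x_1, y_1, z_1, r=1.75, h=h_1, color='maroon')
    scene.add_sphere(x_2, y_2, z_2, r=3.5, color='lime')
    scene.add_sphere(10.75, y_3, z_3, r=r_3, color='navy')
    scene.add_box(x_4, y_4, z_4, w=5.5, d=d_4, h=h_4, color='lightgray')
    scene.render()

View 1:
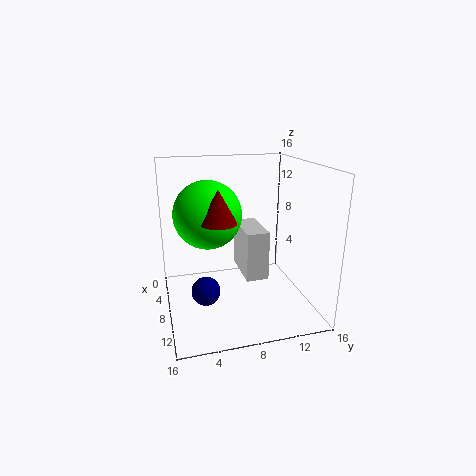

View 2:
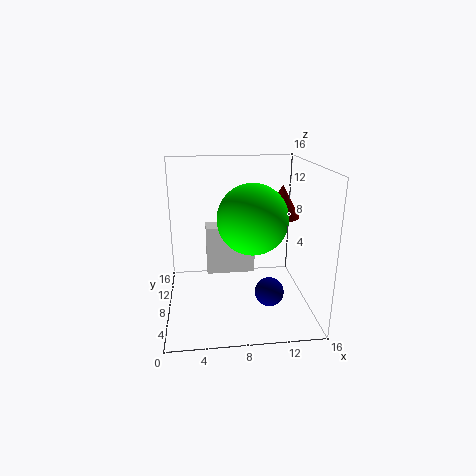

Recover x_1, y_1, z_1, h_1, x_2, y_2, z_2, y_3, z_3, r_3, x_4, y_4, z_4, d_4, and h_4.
x_1 = 12
y_1 = 5
z_1 = 11.25
h_1 = 3.25
x_2 = 9
y_2 = 4.5
z_2 = 11.25
y_3 = 3.75
z_3 = 3.5
r_3 = 1.5
x_4 = 4.5
y_4 = 8.5
z_4 = 3.5
d_4 = 2.5
h_4 = 5.5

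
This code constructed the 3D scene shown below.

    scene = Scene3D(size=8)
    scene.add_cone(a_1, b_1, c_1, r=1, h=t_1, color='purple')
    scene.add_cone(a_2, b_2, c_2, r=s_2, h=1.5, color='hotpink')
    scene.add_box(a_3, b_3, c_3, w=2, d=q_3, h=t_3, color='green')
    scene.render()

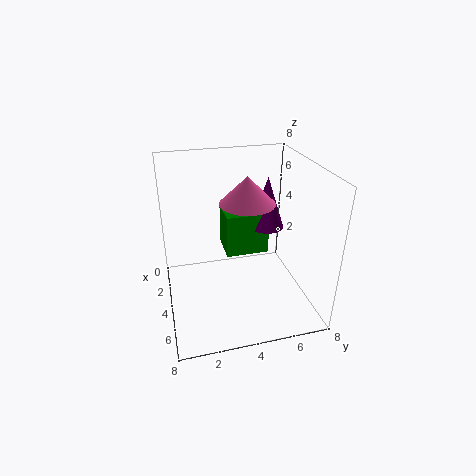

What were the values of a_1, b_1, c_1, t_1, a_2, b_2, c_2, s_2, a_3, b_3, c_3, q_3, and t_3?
a_1 = 3, b_1 = 6, c_1 = 4, t_1 = 3, a_2 = 4, b_2 = 4.5, c_2 = 6, s_2 = 1.5, a_3 = 1.5, b_3 = 3.5, c_3 = 2.5, q_3 = 2.5, t_3 = 2.5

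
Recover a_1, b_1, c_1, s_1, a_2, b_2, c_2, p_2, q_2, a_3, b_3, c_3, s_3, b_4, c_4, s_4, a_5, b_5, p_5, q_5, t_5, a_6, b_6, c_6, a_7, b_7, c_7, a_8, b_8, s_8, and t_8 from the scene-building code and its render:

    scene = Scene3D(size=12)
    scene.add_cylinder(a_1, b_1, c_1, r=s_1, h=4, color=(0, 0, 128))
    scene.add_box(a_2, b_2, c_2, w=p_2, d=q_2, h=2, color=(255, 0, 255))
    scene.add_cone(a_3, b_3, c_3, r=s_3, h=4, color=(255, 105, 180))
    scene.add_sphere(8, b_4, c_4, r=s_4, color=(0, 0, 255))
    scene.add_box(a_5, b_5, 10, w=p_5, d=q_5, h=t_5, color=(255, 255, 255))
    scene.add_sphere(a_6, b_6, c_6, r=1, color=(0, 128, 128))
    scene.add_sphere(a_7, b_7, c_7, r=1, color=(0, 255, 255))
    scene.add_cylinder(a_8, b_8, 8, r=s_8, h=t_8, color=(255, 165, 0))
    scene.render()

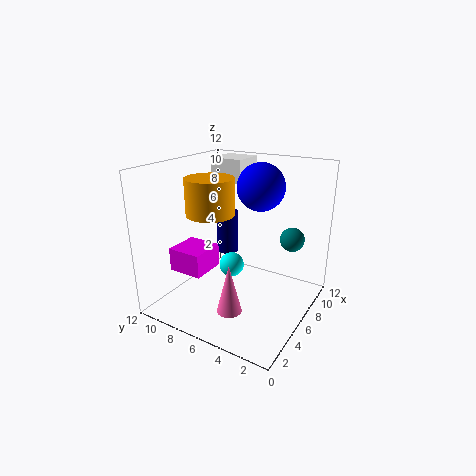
a_1 = 9; b_1 = 9; c_1 = 3; s_1 = 1; a_2 = 3; b_2 = 8; c_2 = 3; p_2 = 3; q_2 = 3; a_3 = 3; b_3 = 5; c_3 = 1; s_3 = 1; b_4 = 5; c_4 = 10; s_4 = 2; a_5 = 8; b_5 = 7; p_5 = 3; q_5 = 3; t_5 = 2; a_6 = 8; b_6 = 2; c_6 = 6; a_7 = 5; b_7 = 6; c_7 = 4; a_8 = 5; b_8 = 8; s_8 = 2; t_8 = 3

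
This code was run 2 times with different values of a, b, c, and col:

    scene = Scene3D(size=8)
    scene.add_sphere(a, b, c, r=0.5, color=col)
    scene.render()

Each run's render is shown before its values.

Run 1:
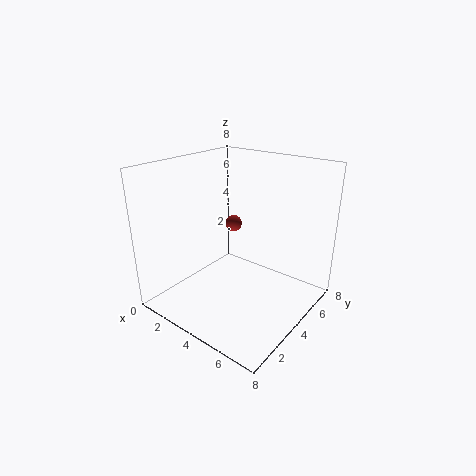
a = 2.5; b = 5.5; c = 4; col = 'brown'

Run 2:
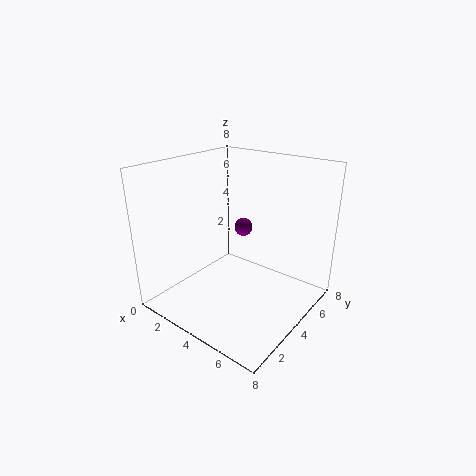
a = 4; b = 4.5; c = 4.5; col = 'purple'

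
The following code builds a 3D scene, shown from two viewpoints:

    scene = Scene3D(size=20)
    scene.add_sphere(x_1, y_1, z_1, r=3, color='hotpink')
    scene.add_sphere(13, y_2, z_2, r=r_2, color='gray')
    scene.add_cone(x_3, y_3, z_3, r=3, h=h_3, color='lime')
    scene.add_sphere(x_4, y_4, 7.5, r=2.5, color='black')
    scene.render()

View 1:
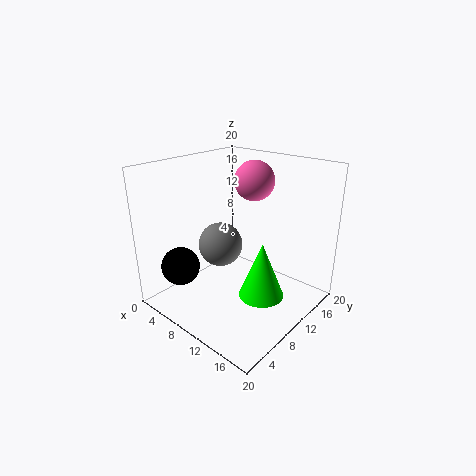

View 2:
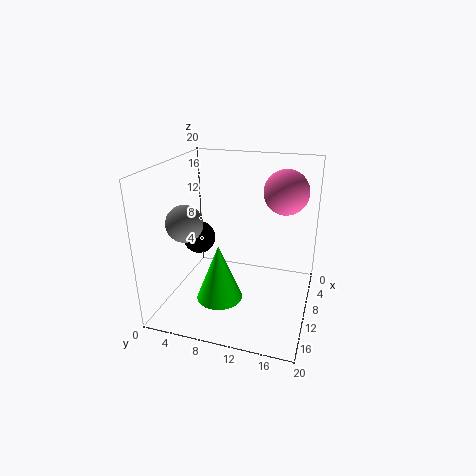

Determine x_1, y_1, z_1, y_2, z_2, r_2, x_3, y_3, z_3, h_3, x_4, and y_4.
x_1 = 8; y_1 = 16; z_1 = 16.5; y_2 = 3.5; z_2 = 12.5; r_2 = 2.5; x_3 = 15; y_3 = 9; z_3 = 3.5; h_3 = 7.5; x_4 = 6.5; y_4 = 2.5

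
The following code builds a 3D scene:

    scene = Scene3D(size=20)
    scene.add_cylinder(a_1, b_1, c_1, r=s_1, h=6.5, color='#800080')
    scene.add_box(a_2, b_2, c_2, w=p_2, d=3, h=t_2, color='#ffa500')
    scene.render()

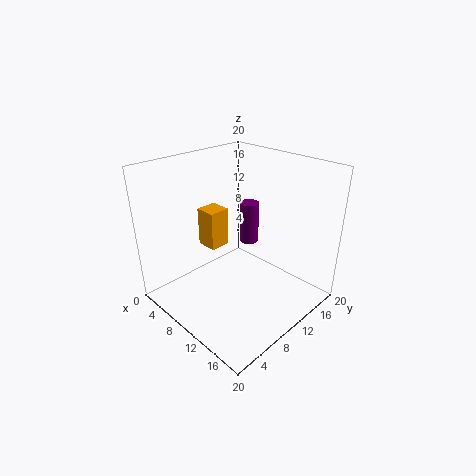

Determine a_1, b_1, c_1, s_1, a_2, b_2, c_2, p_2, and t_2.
a_1 = 6.5; b_1 = 16; c_1 = 6; s_1 = 1.5; a_2 = 4.5; b_2 = 7.5; c_2 = 8; p_2 = 3; t_2 = 5.5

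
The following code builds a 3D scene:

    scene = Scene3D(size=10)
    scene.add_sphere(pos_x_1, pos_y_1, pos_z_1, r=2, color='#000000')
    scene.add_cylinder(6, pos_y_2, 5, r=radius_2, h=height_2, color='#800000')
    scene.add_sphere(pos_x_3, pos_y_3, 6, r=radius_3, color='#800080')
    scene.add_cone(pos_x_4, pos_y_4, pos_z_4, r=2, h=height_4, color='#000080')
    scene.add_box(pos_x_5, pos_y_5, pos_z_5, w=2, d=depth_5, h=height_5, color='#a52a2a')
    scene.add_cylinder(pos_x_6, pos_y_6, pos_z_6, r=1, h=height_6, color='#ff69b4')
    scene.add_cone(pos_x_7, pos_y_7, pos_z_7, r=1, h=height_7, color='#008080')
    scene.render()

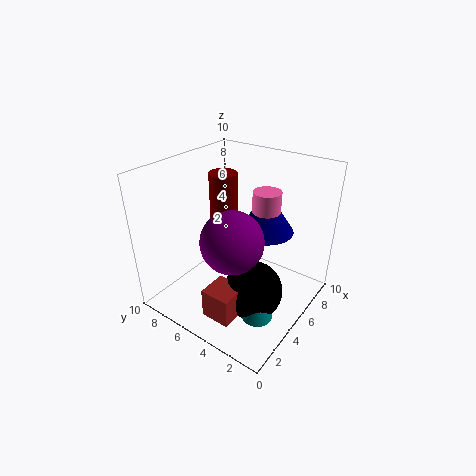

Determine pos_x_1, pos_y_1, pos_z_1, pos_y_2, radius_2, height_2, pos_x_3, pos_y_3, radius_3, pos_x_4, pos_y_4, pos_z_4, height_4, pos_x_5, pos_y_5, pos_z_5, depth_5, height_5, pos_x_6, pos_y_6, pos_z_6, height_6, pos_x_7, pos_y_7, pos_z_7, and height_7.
pos_x_1 = 4, pos_y_1 = 3, pos_z_1 = 2, pos_y_2 = 7, radius_2 = 1, height_2 = 4, pos_x_3 = 3, pos_y_3 = 4, radius_3 = 2, pos_x_4 = 7, pos_y_4 = 4, pos_z_4 = 5, height_4 = 3, pos_x_5 = 1, pos_y_5 = 3, pos_z_5 = 1, depth_5 = 2, height_5 = 2, pos_x_6 = 7, pos_y_6 = 4, pos_z_6 = 5, height_6 = 3, pos_x_7 = 3, pos_y_7 = 2, pos_z_7 = 1, height_7 = 2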